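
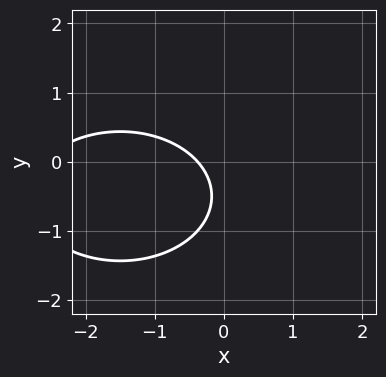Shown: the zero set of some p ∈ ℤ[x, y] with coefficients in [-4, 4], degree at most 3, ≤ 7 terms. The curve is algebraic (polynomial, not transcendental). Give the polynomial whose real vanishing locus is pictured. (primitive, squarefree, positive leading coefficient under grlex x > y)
x^2 + 2*y^2 + 3*x + 2*y + 1

First, the degree is 2 — no degree-1 curve has this shape.
Next, from the axis intercepts and sections: no y-intercept at any integer in the box.
Finally, these observations pin down the coefficients.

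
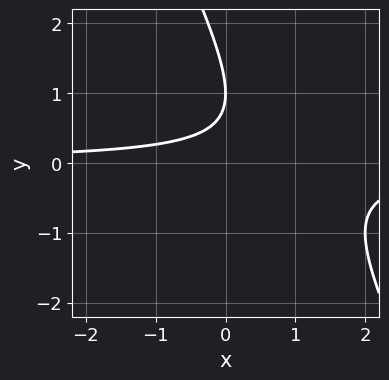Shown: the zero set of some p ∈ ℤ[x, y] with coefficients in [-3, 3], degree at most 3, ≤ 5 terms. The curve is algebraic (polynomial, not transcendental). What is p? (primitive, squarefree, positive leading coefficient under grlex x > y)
2*x*y + y^2 - 2*y + 1

The degree is 2 — no degree-1 curve has this shape.
Against the integer gridlines: it misses every integer gridline on the x-axis; one y-axis crossing is at y = 1.
Assembling these constraints gives the stated polynomial.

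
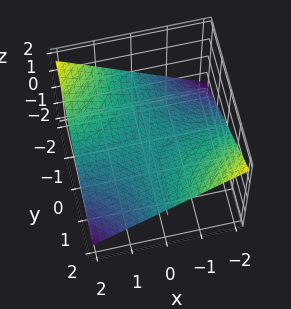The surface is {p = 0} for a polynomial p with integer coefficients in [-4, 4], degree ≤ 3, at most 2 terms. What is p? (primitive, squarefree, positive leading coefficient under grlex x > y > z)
Degree: a hyperbolic paraboloid; a quadric, so deg p = 2.
From the visible intercepts: the visible y-axis segment lies entirely on the surface; every point of the x-axis in the box is on the surface; it meets the z-axis at z = 0 (among the integer gridlines).
Fitting integer coefficients to these (and the overall shape) gives p.

x*y + 3*z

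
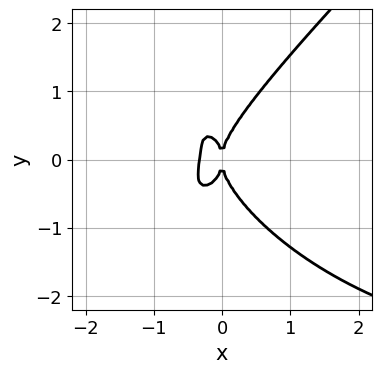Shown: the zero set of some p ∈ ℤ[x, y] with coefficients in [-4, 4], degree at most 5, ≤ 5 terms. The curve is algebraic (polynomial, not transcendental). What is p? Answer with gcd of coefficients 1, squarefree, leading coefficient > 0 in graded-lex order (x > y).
First, the degree is 4 — the shape is more complex than any degree-3 curve.
Then, against the integer gridlines: one x-axis crossing is at x = 0; it meets the y-axis at y = 0 (among the integer gridlines).
Finally, assembling these constraints gives the stated polynomial.

x^3*y - y^4 + 3*x^3 + x^2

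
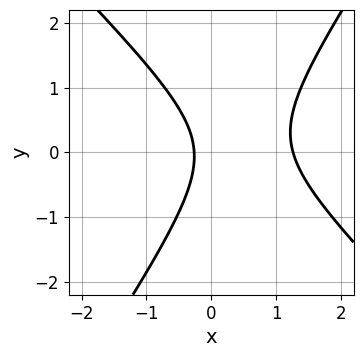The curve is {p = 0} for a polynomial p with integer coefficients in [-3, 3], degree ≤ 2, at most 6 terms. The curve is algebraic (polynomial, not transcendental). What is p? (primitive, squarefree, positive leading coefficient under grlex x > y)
3*x^2 + x*y - 2*y^2 - 3*x - 1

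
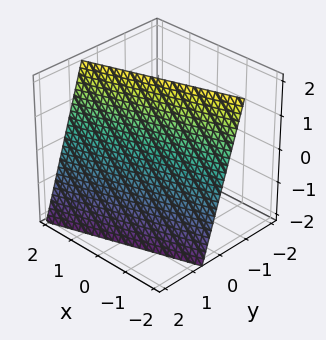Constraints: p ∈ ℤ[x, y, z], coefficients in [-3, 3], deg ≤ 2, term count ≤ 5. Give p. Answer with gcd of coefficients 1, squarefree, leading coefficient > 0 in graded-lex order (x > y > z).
First, the degree is 1 — the surface is flat (a plane).
Then, from the axis intercepts and sections: it crosses the x-axis at the gridline x = -2; one z-axis crossing is at z = 2.
Finally, fitting integer coefficients to these (and the overall shape) gives p.

x - 3*y - z + 2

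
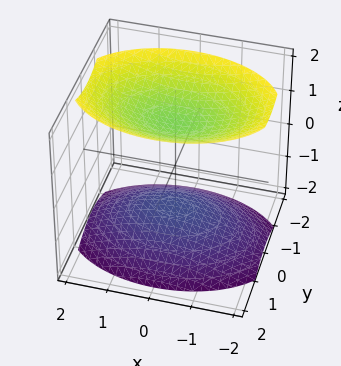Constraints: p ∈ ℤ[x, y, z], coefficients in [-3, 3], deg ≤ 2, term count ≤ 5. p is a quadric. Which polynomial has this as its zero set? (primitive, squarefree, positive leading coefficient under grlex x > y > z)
First, I count 2 distinct pieces. Treating them together as one polynomial.
Next, the degree is 2 — two sheets facing apart; a quadric.
Next, symmetries: it's symmetric under x → −x, forcing even powers of x; it's symmetric under y → −y, forcing even powers of y; mirror symmetry z ↦ −z ⇒ only even powers of z.
Next, reading off the gridlines: it misses every integer gridline on the y-axis; it misses every integer gridline on the x-axis.
Finally, the integer polynomial consistent with all of this is the stated p.

x^2 + 2*y^2 - 2*z^2 + 3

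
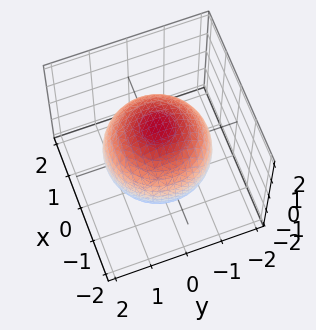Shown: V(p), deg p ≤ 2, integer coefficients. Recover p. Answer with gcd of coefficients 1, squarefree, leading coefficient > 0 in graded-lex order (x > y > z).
x^2 + y^2 + z^2 - 2

1. deg p = 2. Bounded and convex; a quadric.
2. By symmetry, the z-axis is an axis of rotation, so x and y enter only as x² + y²; mirror symmetry z ↦ −z ⇒ only even powers of z.
3. Checking where it meets the axes: a circular section at z = 1 has radius exactly 1.
4. The integer polynomial consistent with all of this is the stated p.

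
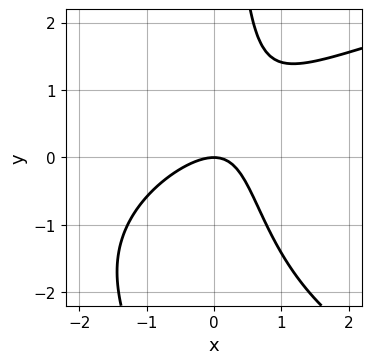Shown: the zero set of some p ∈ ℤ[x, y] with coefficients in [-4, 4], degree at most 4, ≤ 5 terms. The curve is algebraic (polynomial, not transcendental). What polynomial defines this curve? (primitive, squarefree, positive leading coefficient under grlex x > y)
x*y^2 - 2*x^2 + 2*x*y - 2*y

1. Degree: no degree-2 curve has this shape, so deg p = 3.
2. Observable constraints: it crosses the y-axis at the gridline y = 0; one x-axis crossing is at x = 0.
3. The integer polynomial consistent with all of this is the stated p.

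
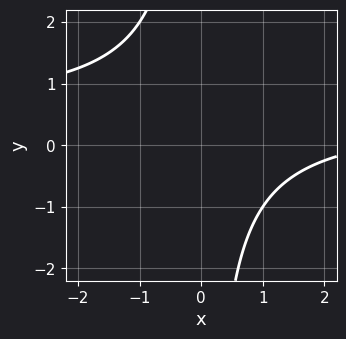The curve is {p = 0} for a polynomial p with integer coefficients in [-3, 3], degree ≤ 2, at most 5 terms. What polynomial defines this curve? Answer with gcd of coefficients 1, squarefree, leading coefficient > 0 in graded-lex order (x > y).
1. The degree is 2 — the shape is more complex than any degree-1 curve.
2. Observable constraints: no y-intercept at any integer in the box; no x-intercept at any integer in the box.
3. Putting this together gives p.

2*x*y - x + 3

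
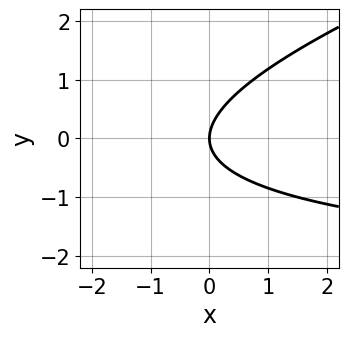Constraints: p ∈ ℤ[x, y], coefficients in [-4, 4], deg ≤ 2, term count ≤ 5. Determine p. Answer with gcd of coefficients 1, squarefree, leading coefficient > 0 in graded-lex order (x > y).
x*y - 3*y^2 + 3*x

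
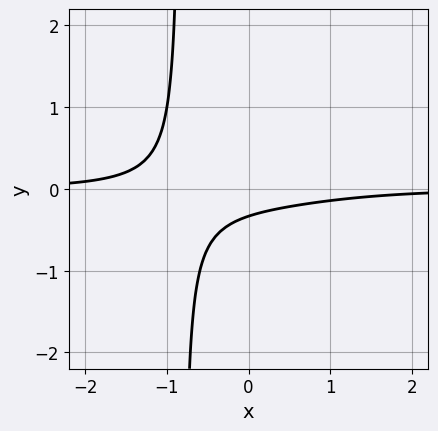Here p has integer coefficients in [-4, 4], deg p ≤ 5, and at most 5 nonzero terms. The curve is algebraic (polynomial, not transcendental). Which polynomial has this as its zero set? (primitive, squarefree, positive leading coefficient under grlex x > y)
(a) deg p = 4. No degree-3 curve has this shape.
(b) Checking where it meets the axes: it misses every integer gridline on the x-axis.
(c) Assembling these constraints gives the stated polynomial.

x^3*y + 3*x*y + 3*y + 1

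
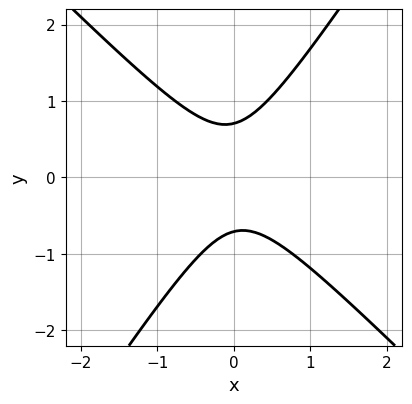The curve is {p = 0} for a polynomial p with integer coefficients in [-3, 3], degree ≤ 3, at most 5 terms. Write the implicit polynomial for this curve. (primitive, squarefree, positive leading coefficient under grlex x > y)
3*x^2 + x*y - 2*y^2 + 1

First, degree: the shape is more complex than any degree-1 curve, so deg p = 2.
Next, from the axis intercepts and sections: the curve avoids every integer x-axis point in the box.
Finally, assembling these constraints gives the stated polynomial.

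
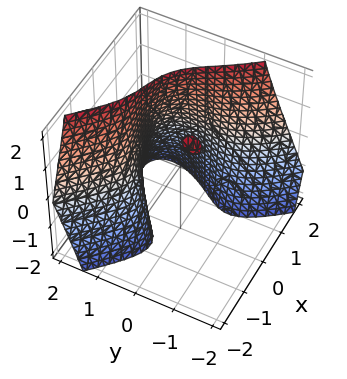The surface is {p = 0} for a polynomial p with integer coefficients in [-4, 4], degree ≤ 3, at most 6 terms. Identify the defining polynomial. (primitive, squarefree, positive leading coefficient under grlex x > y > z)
1. The picture has 2 separate pieces.
2. deg p = 3.
3. Checking where it meets the axes: it crosses the y-axis at the gridline y = 1; it misses every integer gridline on the z-axis.
4. Together with the visible shape, these determine p as stated.

x^3 + x*y*z + y^3 - x - 1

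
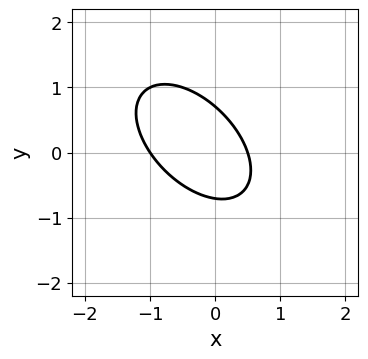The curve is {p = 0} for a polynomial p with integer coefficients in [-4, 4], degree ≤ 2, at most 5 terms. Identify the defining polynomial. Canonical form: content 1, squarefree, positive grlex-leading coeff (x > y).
2*x^2 + 2*x*y + 2*y^2 + x - 1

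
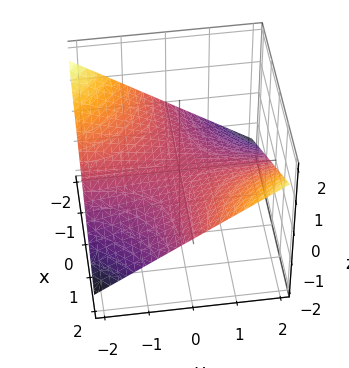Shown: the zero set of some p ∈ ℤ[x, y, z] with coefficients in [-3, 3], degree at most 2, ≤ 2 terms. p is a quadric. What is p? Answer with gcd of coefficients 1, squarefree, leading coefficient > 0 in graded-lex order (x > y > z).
x*y - 3*z

Degree: a hyperbolic paraboloid; a quadric, so deg p = 2.
Checking where it meets the axes: the visible y-axis segment lies entirely on the surface; every point of the x-axis in the box is on the surface; it meets the z-axis at z = 0 (among the integer gridlines).
Together with the visible shape, these determine p as stated.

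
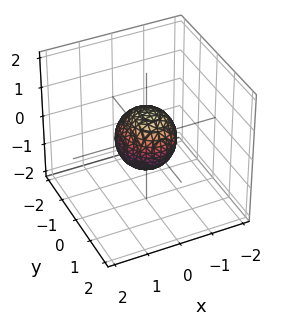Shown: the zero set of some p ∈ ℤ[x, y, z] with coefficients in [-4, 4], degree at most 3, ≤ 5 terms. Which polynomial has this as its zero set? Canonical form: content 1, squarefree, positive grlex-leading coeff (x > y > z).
3*x^2 + 2*y^2 - y*z + 2*z^2 - 2

(a) The degree is 2 — the shape is more complex than any degree-1 surface.
(b) Observable constraints: the y-axis gridline crossings are at y ∈ {-1, 1}; the z-axis gridline crossings are at z ∈ {-1, 1}.
(c) The integer polynomial consistent with all of this is the stated p.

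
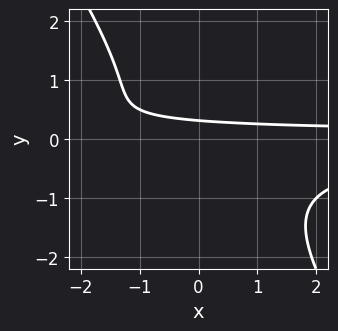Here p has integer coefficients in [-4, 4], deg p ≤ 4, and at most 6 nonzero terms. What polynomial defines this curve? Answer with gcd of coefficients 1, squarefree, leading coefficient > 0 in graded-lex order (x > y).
First, degree: no degree-2 curve has this shape, so deg p = 3.
Next, checking where it meets the axes: no x-intercept at any integer in the box.
Finally, the integer polynomial consistent with all of this is the stated p.

3*x*y^2 + 2*y^3 + 3*y - 1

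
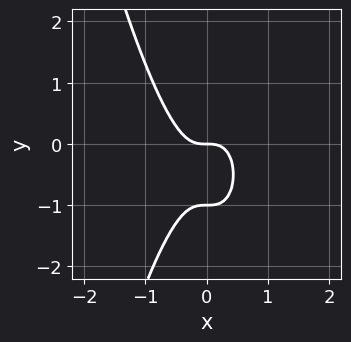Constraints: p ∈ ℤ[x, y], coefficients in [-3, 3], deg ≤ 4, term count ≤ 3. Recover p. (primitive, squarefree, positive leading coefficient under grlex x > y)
3*x^3 + y^2 + y

(a) deg p = 3. No degree-2 curve has this shape.
(b) Against the integer gridlines: the y-axis gridline crossings are at y ∈ {-1, 0}; it crosses the x-axis at the gridline x = 0.
(c) Solving for integer coefficients yields p as stated.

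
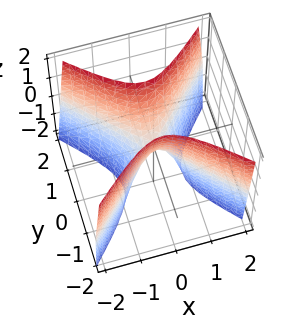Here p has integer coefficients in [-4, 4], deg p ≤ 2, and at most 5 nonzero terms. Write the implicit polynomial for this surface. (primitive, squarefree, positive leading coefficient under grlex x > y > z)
3*x^2 - 3*y^2 + z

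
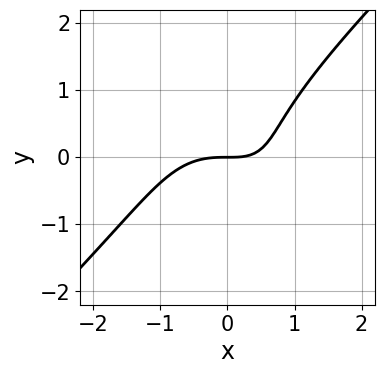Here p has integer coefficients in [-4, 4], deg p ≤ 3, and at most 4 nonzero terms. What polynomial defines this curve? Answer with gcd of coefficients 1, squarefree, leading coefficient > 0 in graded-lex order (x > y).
2*x^3 - 2*y^3 + 2*x*y - 3*y

(a) deg p = 3. A generic line meets the curve in up to 3 points.
(b) Against the integer gridlines: it crosses the x-axis at the gridline x = 0; it crosses the y-axis at the gridline y = 0.
(c) Matching integer coefficients to the picture gives p.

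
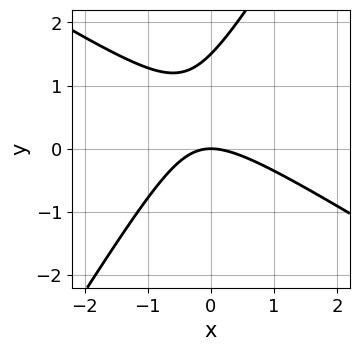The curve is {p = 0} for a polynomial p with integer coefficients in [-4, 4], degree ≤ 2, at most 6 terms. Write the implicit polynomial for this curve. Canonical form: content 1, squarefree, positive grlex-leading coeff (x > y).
2*x^2 + 2*x*y - 2*y^2 + 3*y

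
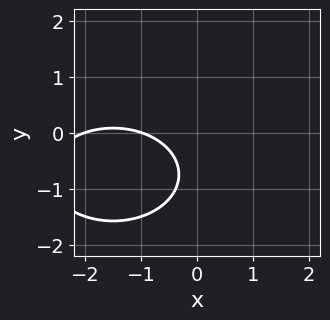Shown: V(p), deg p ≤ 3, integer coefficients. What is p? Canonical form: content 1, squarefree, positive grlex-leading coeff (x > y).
x^2 + 2*y^2 + 3*x + 3*y + 2

deg p = 2.
Against the integer gridlines: it misses every integer gridline on the y-axis; among the integer gridlines, it crosses the x-axis at x ∈ {-2, -1}.
Fitting integer coefficients to these (and the overall shape) gives p.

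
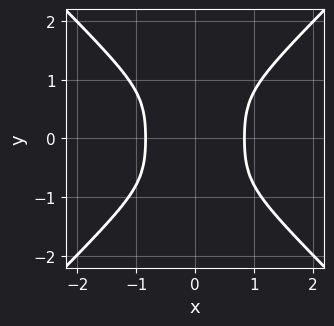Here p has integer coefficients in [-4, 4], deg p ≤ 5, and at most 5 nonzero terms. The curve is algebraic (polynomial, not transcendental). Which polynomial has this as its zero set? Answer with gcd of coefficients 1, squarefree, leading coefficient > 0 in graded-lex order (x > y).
2*x^4 - x^2*y^2 - y^4 - 1

deg p = 4. A generic line meets the curve in up to 4 points.
Symmetries: it's symmetric under y → −y, forcing even powers of y; the x ↦ −x reflection is a symmetry, so x appears only in even powers.
Reading off the gridlines: no y-intercept at any integer in the box.
Fitting integer coefficients to these (and the overall shape) gives p.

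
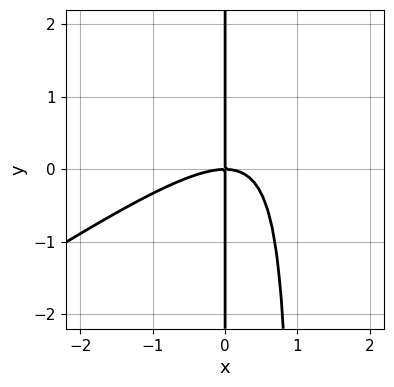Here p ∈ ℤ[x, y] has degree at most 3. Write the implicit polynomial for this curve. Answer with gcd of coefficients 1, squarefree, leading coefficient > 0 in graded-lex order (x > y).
2*x^3 - 3*x^2*y + 3*x*y

(a) The degree is 3 — no degree-2 curve has this shape.
(b) Against the integer gridlines: every point of the y-axis in the box is on the curve; it crosses the x-axis at the gridline x = 0.
(c) Fitting integer coefficients to these (and the overall shape) gives p.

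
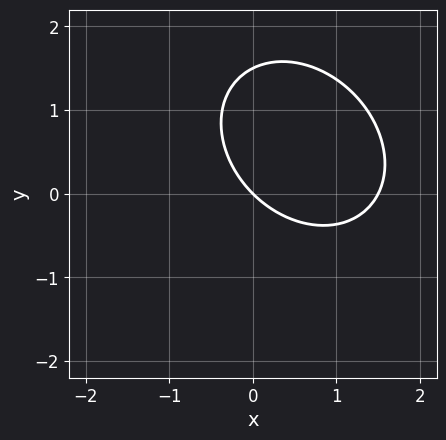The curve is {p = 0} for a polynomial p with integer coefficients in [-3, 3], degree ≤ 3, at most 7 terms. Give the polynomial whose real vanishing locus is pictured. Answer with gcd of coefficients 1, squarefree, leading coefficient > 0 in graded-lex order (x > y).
First, degree: no degree-1 curve has this shape, so deg p = 2.
Next, against the integer gridlines: one y-axis crossing is at y = 0; one x-axis crossing is at x = 0.
Finally, these observations pin down the coefficients.

2*x^2 + x*y + 2*y^2 - 3*x - 3*y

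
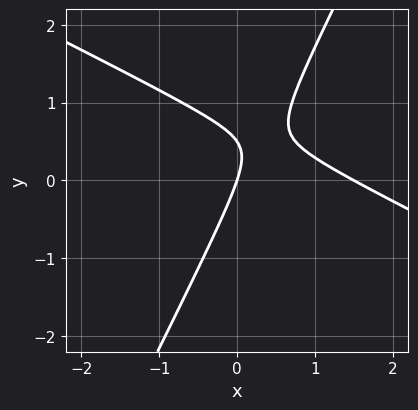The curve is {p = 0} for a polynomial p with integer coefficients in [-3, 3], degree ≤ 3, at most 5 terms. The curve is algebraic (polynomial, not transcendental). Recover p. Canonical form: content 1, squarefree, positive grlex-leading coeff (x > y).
2*x^2 + 3*x*y - 2*y^2 - 3*x + y

(a) Degree: the shape is more complex than any degree-1 curve, so deg p = 2.
(b) From the visible intercepts: one y-axis crossing is at y = 0; it crosses the x-axis at the gridline x = 0.
(c) Together with the visible shape, these determine p as stated.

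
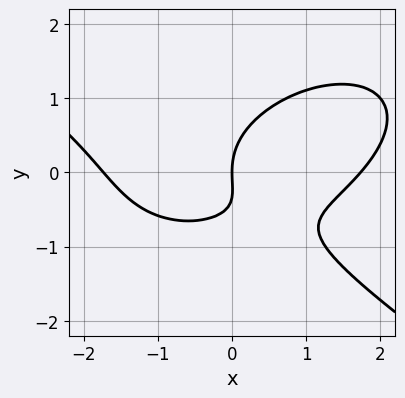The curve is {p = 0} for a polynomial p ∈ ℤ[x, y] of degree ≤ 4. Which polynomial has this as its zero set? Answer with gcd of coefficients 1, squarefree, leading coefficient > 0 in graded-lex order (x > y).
x^3 + 3*y^3 - 3*x*y + y^2 - 3*x

(a) deg p = 3.
(b) Against the integer gridlines: one y-axis crossing is at y = 0; one x-axis crossing is at x = 0.
(c) The integer polynomial consistent with all of this is the stated p.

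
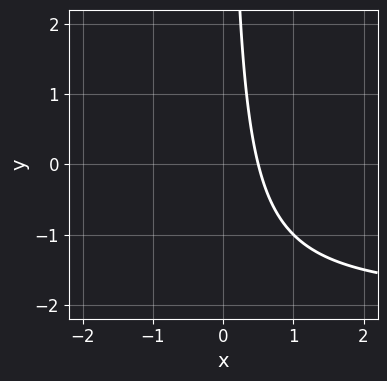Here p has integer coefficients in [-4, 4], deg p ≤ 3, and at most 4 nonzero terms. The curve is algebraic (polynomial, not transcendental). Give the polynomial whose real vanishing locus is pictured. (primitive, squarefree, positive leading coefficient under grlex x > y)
x*y + 2*x - 1

(a) deg p = 2. No degree-1 curve has this shape.
(b) Against the integer gridlines: the curve avoids every integer y-axis point in the box.
(c) Putting this together gives p.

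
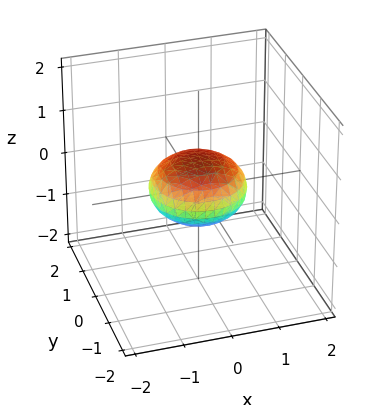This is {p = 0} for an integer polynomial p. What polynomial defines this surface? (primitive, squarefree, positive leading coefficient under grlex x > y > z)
x^2 + y^2 + 2*z^2 - 1

Degree: a generic line meets the surface in up to 2 points, so deg p = 2.
Symmetries: every cross-section ⟂ z is a circle, so x, y appear only via x² + y².
Observable constraints: among the integer gridlines, it crosses the x-axis at x ∈ {-1, 1}; among the integer gridlines, it crosses the y-axis at y ∈ {-1, 1}; a circular section at z = 0 has radius exactly 1.
Assembling these constraints gives the stated polynomial.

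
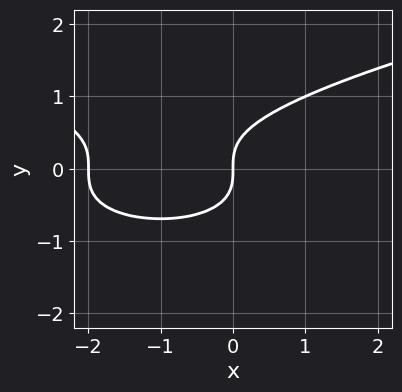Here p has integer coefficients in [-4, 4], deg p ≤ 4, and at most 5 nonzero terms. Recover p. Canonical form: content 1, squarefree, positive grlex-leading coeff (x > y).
3*y^3 - x^2 - 2*x

(a) The degree is 3 — the shape is more complex than any degree-2 curve.
(b) Checking where it meets the axes: among the integer gridlines, it crosses the x-axis at x ∈ {-2, 0}; it crosses the y-axis at the gridline y = 0.
(c) Putting this together gives p.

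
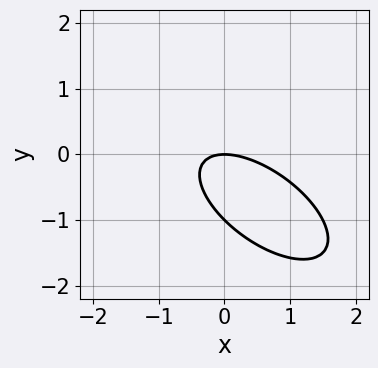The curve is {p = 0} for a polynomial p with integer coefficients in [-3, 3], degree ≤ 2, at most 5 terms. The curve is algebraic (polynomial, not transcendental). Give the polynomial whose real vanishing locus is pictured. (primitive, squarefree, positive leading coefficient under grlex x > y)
2*x^2 + 3*x*y + 3*y^2 + 3*y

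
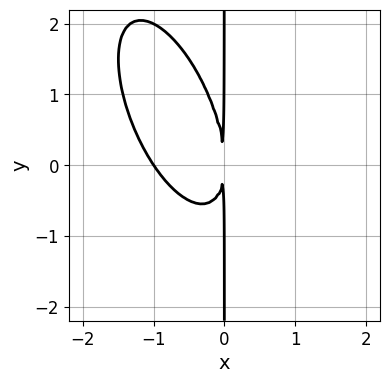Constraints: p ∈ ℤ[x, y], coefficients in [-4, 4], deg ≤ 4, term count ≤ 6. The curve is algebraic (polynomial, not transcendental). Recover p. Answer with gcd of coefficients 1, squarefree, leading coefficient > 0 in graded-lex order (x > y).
First, degree: a generic line meets the curve in up to 3 points, so deg p = 3.
Then, observable constraints: every point of the y-axis in the box is on the curve; one x-axis crossing is at x = -1.
Finally, solving for integer coefficients yields p as stated.

3*x^3 + 2*x^2*y + x*y^2 + 3*x^2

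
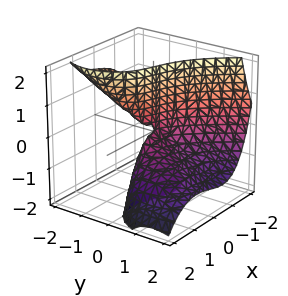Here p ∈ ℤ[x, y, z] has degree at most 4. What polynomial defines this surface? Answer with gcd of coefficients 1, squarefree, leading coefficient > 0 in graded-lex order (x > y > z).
x^3 + x*z + 2*y^2 + 3*y*z

1. deg p = 3. The shape is more complex than any degree-2 surface.
2. Against the integer gridlines: every point of the z-axis in the box is on the surface; it meets the x-axis at x = 0 (among the integer gridlines).
3. The integer polynomial consistent with all of this is the stated p.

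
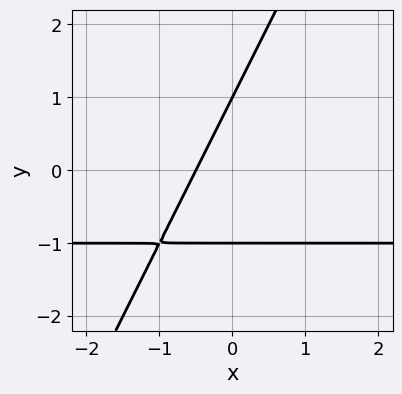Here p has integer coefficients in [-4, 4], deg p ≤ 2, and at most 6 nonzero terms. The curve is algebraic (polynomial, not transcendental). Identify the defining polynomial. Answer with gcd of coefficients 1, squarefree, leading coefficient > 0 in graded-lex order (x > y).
2*x*y - y^2 + 2*x + 1

1. The degree is 2 — a generic line meets the curve in up to 2 points.
2. Reading off the gridlines: among the integer gridlines, it crosses the y-axis at y ∈ {-1, 1}.
3. Matching integer coefficients to the picture gives p.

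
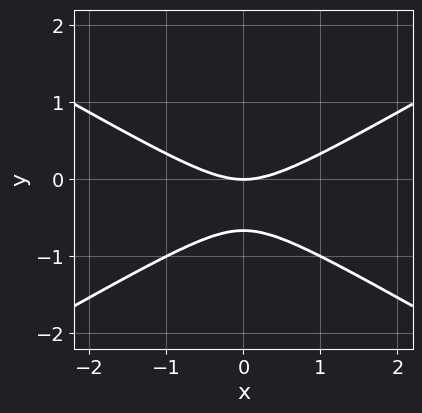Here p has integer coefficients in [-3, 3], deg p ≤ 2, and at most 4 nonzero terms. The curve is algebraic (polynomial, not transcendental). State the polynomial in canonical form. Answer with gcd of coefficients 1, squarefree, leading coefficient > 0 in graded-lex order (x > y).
x^2 - 3*y^2 - 2*y

The degree is 2 — the shape is more complex than any degree-1 curve.
Symmetries: the x ↦ −x reflection is a symmetry, so x appears only in even powers.
Checking where it meets the axes: one x-axis crossing is at x = 0; it meets the y-axis at y = 0 (among the integer gridlines).
Putting this together gives p.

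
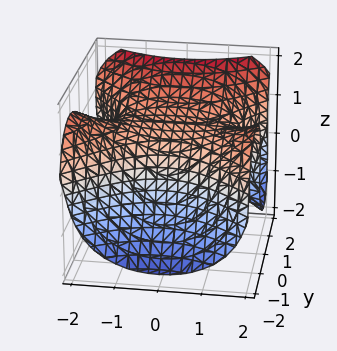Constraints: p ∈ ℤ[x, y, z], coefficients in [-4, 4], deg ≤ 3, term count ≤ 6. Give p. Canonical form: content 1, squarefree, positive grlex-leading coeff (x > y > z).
x^2*y - y^3 + z^3 - y*z - 1

First, degree: a generic line meets the surface in up to 3 points, so deg p = 3.
Next, observable constraints: it meets the z-axis at z = 1 (among the integer gridlines); it meets the y-axis at y = -1 (among the integer gridlines); the surface avoids every integer x-axis point in the box.
Finally, together with the visible shape, these determine p as stated.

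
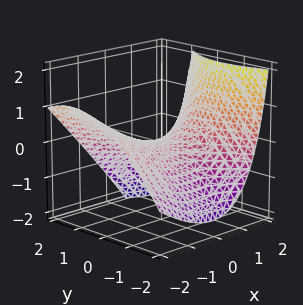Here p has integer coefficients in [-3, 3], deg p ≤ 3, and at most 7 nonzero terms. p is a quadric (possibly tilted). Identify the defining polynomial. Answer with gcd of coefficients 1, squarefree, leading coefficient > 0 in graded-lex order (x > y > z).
x^2 - x*y + x*z - y^2 - 3*z

1. deg p = 2. The shape is more complex than any degree-1 surface.
2. Observable constraints: one x-axis crossing is at x = 0; it crosses the y-axis at the gridline y = 0.
3. Solving for integer coefficients yields p as stated.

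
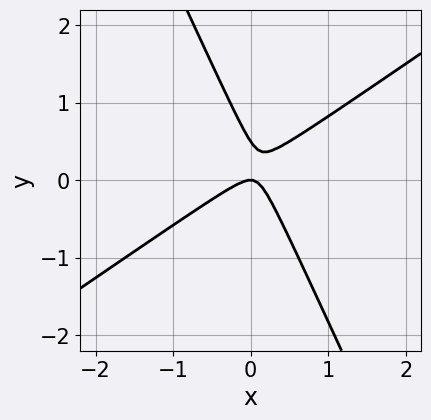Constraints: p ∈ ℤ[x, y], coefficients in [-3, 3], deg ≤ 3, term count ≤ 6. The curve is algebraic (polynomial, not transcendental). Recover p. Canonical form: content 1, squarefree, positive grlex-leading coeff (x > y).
First, deg p = 2.
Next, checking where it meets the axes: one x-axis crossing is at x = 0; it meets the y-axis at y = 0 (among the integer gridlines).
Finally, these observations pin down the coefficients.

3*x^2 - 3*x*y - 2*y^2 + y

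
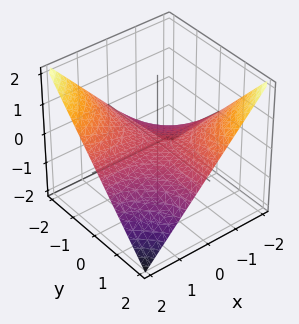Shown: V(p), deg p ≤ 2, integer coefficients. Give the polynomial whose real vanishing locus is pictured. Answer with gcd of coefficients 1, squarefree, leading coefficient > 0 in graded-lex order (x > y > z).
(a) The degree is 2 — a saddle surface; a quadric.
(b) From the axis intercepts and sections: every point of the x-axis in the box is on the surface; it crosses the z-axis at the gridline z = 0.
(c) Solving for integer coefficients yields p as stated. Check: (0, 2, 0) on the y-axis lies on the surface, and p(0, 2, 0) = 0. ✓

x*y + 2*z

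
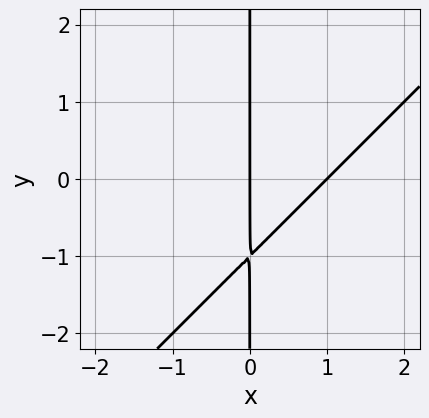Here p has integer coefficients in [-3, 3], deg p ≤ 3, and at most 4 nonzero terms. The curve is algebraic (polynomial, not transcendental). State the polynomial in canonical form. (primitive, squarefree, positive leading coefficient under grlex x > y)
First, the degree is 2 — no degree-1 curve has this shape.
Then, observable constraints: the x-axis gridline crossings are at x ∈ {0, 1}; the visible y-axis segment lies entirely on the curve.
Finally, these observations pin down the coefficients.

x^2 - x*y - x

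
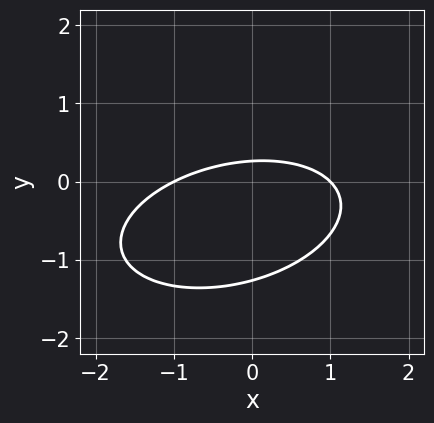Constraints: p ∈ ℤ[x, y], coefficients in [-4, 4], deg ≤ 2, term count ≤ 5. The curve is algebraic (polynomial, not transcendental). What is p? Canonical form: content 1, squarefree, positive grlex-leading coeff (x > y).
x^2 - x*y + 3*y^2 + 3*y - 1

The degree is 2 — the shape is more complex than any degree-1 curve.
Checking where it meets the axes: the x-axis gridline crossings are at x ∈ {-1, 1}.
Assembling these constraints gives the stated polynomial.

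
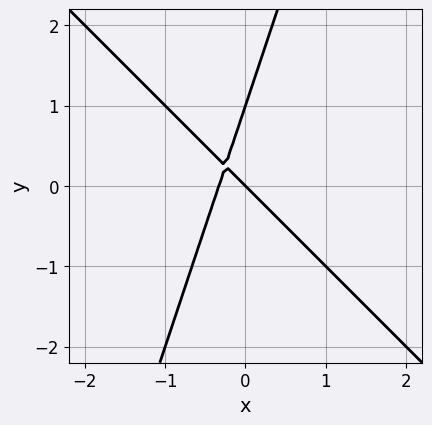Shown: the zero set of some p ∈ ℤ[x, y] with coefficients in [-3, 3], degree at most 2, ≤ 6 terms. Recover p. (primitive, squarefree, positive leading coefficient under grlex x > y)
deg p = 2. A generic line meets the curve in up to 2 points.
Reading off the gridlines: it meets the x-axis at x = 0 (among the integer gridlines); among the integer gridlines, it crosses the y-axis at y ∈ {0, 1}.
Solving for integer coefficients yields p as stated.

3*x^2 + 2*x*y - y^2 + x + y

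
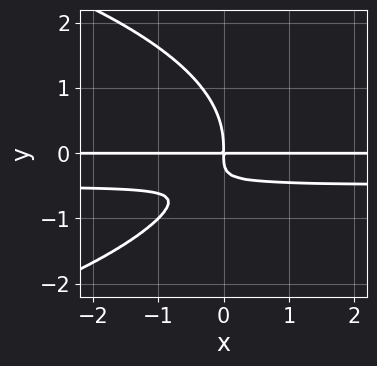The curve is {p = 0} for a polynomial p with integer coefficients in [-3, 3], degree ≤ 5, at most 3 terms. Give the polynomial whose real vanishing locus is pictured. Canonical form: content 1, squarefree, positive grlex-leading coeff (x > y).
y^4 + 2*x*y^2 + x*y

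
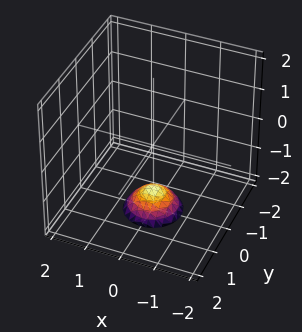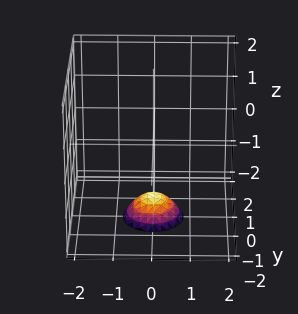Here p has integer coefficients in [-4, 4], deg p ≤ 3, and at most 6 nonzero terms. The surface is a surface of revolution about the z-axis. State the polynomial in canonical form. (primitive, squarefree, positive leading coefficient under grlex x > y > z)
(a) deg p = 2. A generic line meets the surface in up to 2 points.
(b) Symmetries: rotational symmetry about the z-axis ⇒ p depends on x, y only through x² + y².
(c) Observable constraints: the surface avoids every integer x-axis point in the box; no y-intercept at any integer in the box.
(d) The integer polynomial consistent with all of this is the stated p.

2*x^2 + 2*y^2 + 2*z + 3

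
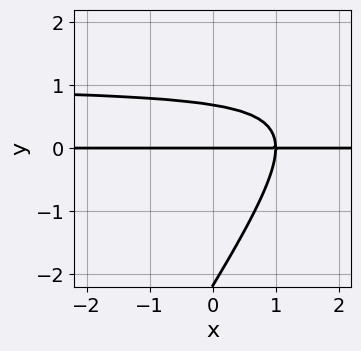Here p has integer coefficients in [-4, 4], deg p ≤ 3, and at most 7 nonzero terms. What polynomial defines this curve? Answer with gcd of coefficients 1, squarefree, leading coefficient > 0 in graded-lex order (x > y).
3*x*y^2 - 2*y^3 - 3*x*y - 3*y^2 + 3*y

First, degree: the shape is more complex than any degree-2 curve, so deg p = 3.
Then, observable constraints: the visible x-axis segment lies entirely on the curve; one y-axis crossing is at y = 0.
Finally, putting this together gives p.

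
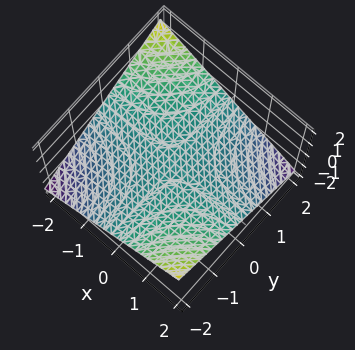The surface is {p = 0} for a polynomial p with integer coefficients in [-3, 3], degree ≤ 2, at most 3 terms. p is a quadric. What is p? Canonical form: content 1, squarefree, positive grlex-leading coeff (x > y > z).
x*y + 3*z

1. The degree is 2 — a hyperbolic paraboloid; a quadric.
2. Reading off the gridlines: it meets the z-axis at z = 0 (among the integer gridlines); every point of the y-axis in the box is on the surface.
3. Together with the visible shape, these determine p as stated.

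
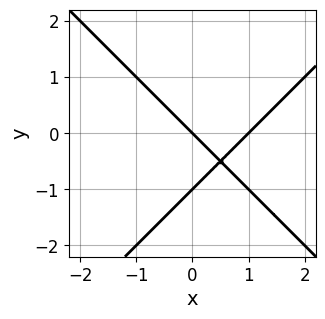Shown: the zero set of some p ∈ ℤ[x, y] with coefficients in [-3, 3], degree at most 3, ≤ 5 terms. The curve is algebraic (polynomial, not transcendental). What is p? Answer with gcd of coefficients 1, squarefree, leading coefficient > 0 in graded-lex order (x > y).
(a) The degree is 2 — the shape is more complex than any degree-1 curve.
(b) Checking where it meets the axes: among the integer gridlines, it crosses the y-axis at y ∈ {-1, 0}; among the integer gridlines, it crosses the x-axis at x ∈ {0, 1}.
(c) Putting this together gives p.

x^2 - y^2 - x - y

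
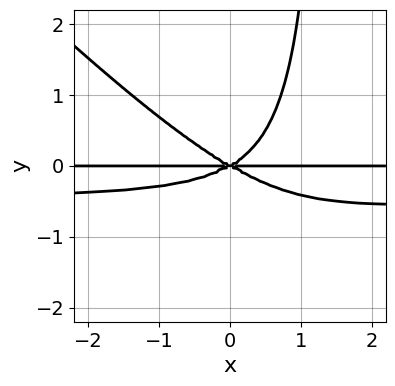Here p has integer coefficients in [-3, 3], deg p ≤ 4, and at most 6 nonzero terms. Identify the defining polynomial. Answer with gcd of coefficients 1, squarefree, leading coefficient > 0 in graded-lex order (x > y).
(a) The degree is 4 — a generic line meets the curve in up to 4 points.
(b) Against the integer gridlines: it crosses the y-axis at the gridline y = 0; every point of the x-axis in the box is on the curve.
(c) Assembling these constraints gives the stated polynomial.

2*x^2*y^2 + 2*x*y^3 + x^2*y - 3*y^3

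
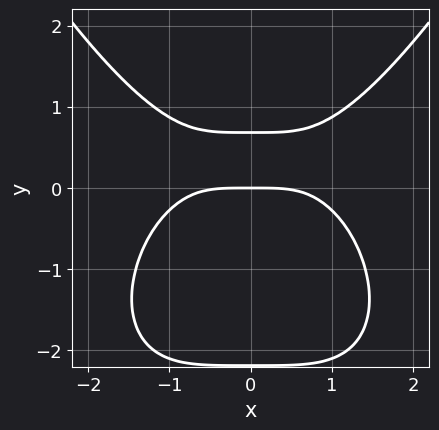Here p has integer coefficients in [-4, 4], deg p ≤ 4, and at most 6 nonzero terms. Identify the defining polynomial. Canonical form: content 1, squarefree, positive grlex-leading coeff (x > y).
Degree: the shape is more complex than any degree-3 curve, so deg p = 4.
Symmetries: the x ↦ −x reflection is a symmetry, so x appears only in even powers.
Against the integer gridlines: it meets the x-axis at x = 0 (among the integer gridlines); it meets the y-axis at y = 0 (among the integer gridlines).
Solving for integer coefficients yields p as stated.

x^4 - 2*y^3 - 3*y^2 + 3*y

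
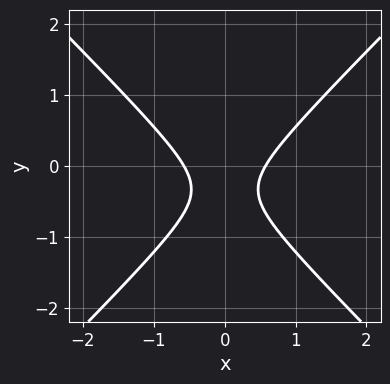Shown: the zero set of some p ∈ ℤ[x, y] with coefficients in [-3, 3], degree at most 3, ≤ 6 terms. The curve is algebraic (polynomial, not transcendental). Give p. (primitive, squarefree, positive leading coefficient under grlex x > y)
3*x^2 - 3*y^2 - 2*y - 1

deg p = 2. No degree-1 curve has this shape.
Symmetries: the x ↦ −x reflection is a symmetry, so x appears only in even powers.
From the axis intercepts and sections: it misses every integer gridline on the y-axis.
Together with the visible shape, these determine p as stated.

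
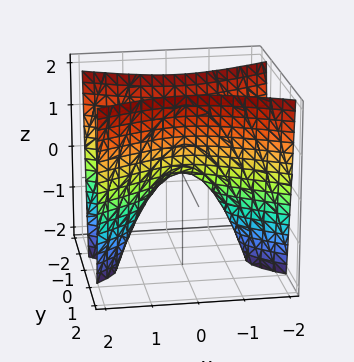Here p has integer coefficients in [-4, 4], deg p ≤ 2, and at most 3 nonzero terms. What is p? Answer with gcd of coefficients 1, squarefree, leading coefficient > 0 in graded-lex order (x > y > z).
First, the degree is 2 — a hyperbolic paraboloid; a quadric.
Then, symmetries: mirror symmetry x ↦ −x ⇒ only even powers of x; the y ↦ −y reflection is a symmetry, so y appears only in even powers.
Next, from the axis intercepts and sections: it crosses the x-axis at the gridline x = 0; it crosses the z-axis at the gridline z = 0; one y-axis crossing is at y = 0.
Finally, together with the visible shape, these determine p as stated.

x^2 - 3*y^2 + z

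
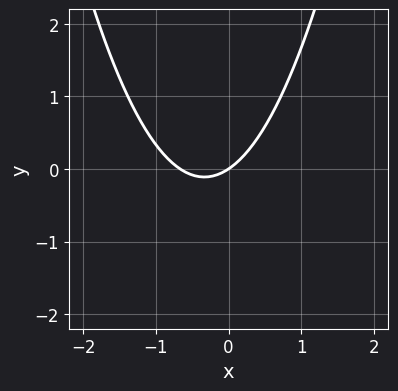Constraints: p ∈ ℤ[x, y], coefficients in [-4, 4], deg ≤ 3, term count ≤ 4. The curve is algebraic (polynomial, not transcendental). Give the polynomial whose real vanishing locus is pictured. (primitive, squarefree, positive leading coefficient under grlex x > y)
3*x^2 + 2*x - 3*y

1. deg p = 2. The shape is more complex than any degree-1 curve.
2. Checking where it meets the axes: it crosses the y-axis at the gridline y = 0; it crosses the x-axis at the gridline x = 0.
3. Together with the visible shape, these determine p as stated.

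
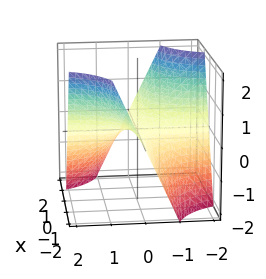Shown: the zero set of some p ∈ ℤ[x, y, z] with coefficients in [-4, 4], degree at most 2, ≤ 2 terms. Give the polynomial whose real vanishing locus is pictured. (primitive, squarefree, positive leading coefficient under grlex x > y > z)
x*y + z

(a) Degree: a saddle surface; a quadric, so deg p = 2.
(b) Observable constraints: every point of the y-axis in the box is on the surface; one z-axis crossing is at z = 0; every point of the x-axis in the box is on the surface.
(c) Putting this together gives p.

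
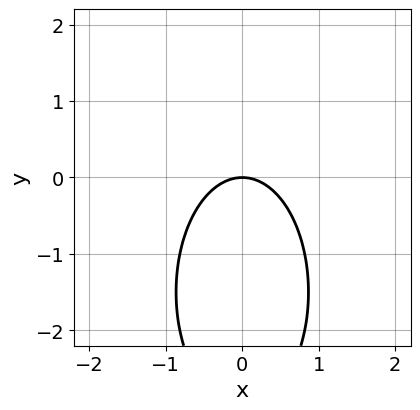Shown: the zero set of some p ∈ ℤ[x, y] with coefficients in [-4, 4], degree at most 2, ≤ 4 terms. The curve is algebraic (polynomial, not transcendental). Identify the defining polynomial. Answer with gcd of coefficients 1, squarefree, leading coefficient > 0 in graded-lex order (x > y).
3*x^2 + y^2 + 3*y

First, deg p = 2. A generic line meets the curve in up to 2 points.
Next, symmetries: it's symmetric under x → −x, forcing even powers of x.
Next, reading off the gridlines: it crosses the x-axis at the gridline x = 0; it meets the y-axis at y = 0 (among the integer gridlines).
Finally, solving for integer coefficients yields p as stated.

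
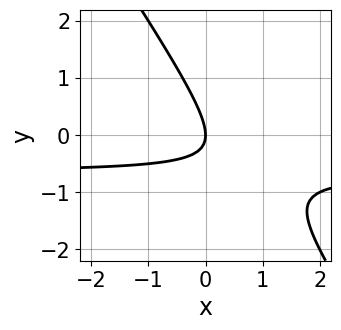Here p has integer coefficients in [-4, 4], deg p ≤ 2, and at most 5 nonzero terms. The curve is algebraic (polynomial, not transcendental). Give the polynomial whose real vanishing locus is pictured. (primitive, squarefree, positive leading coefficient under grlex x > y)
(a) Degree: the shape is more complex than any degree-1 curve, so deg p = 2.
(b) Observable constraints: it meets the y-axis at y = 0 (among the integer gridlines); it crosses the x-axis at the gridline x = 0.
(c) Assembling these constraints gives the stated polynomial.

3*x*y + 2*y^2 + 2*x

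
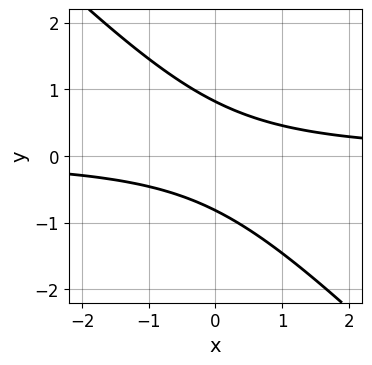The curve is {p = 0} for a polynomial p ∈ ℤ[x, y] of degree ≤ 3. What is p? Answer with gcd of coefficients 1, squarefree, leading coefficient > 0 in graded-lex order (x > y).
deg p = 2. No degree-1 curve has this shape.
Against the integer gridlines: the curve avoids every integer x-axis point in the box.
Putting this together gives p.

3*x*y + 3*y^2 - 2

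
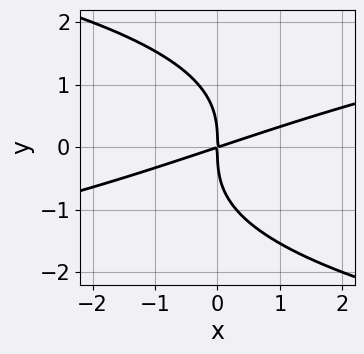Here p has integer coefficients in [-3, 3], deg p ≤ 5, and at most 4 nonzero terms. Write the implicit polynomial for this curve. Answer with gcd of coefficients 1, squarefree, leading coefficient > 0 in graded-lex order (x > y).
First, degree: the shape is more complex than any degree-3 curve, so deg p = 4.
Then, observable constraints: one x-axis crossing is at x = 0; it meets the y-axis at y = 0 (among the integer gridlines).
Finally, these observations pin down the coefficients.

y^4 - x^2 + 3*x*y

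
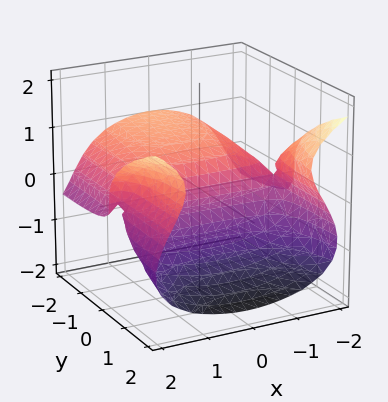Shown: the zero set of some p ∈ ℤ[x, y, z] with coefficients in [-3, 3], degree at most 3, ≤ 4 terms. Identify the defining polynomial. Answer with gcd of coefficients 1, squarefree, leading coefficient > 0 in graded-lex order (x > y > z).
1. deg p = 3. No degree-2 surface has this shape.
2. Reading off the gridlines: the visible x-axis segment lies entirely on the surface; it meets the y-axis at y = 0 (among the integer gridlines); one z-axis crossing is at z = 0.
3. Solving for integer coefficients yields p as stated.

x^2*y - 2*z^3 + 2*y*z - 3*y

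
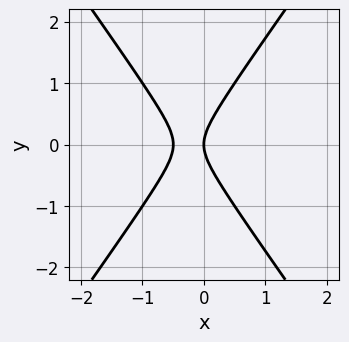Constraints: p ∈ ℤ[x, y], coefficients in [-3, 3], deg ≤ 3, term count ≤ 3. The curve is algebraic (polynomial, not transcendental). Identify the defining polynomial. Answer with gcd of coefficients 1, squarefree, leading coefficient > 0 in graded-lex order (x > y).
deg p = 2.
Symmetries: it's symmetric under y → −y, forcing even powers of y.
Reading off the gridlines: it crosses the x-axis at the gridline x = 0; one y-axis crossing is at y = 0.
Matching integer coefficients to the picture gives p.

2*x^2 - y^2 + x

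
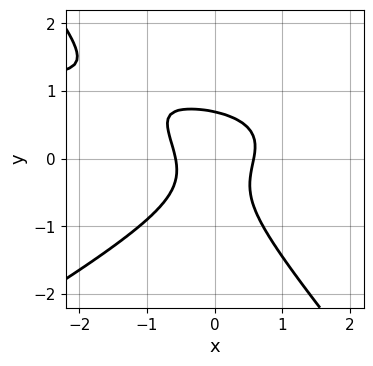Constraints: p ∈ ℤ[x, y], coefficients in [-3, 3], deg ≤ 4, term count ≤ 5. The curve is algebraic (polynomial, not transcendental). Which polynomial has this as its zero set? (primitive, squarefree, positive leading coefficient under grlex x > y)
2*x^2*y - 2*x*y^2 - 3*y^3 - 3*x^2 + 1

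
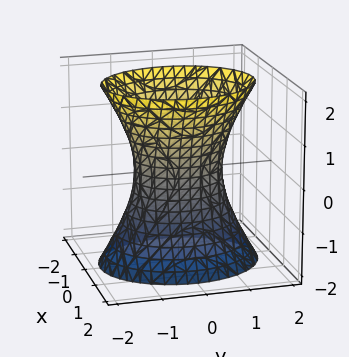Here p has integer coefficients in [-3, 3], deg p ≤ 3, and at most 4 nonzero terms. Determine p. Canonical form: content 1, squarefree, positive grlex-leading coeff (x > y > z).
3*x^2 + 2*y^2 - z^2 - 2

deg p = 2.
Symmetries: it's symmetric under y → −y, forcing even powers of y; it's symmetric under x → −x, forcing even powers of x; the z ↦ −z reflection is a symmetry, so z appears only in even powers.
From the visible intercepts: the surface avoids every integer z-axis point in the box; the y-axis gridline crossings are at y ∈ {-1, 1}.
Together with the visible shape, these determine p as stated.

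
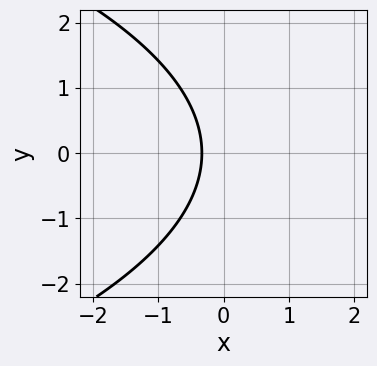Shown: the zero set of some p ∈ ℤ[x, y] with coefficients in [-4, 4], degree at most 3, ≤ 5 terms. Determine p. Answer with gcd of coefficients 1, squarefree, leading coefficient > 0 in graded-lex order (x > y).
The degree is 2 — the shape is more complex than any degree-1 curve.
Symmetries: it's symmetric under y → −y, forcing even powers of y.
Checking where it meets the axes: no y-intercept at any integer in the box.
Fitting integer coefficients to these (and the overall shape) gives p.

y^2 + 3*x + 1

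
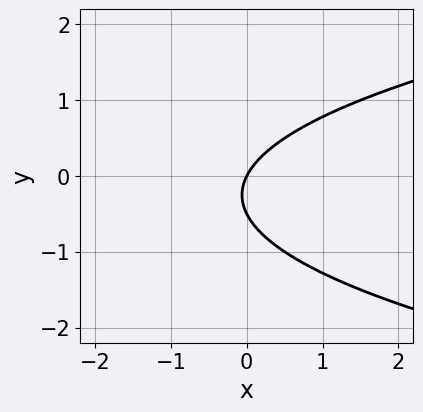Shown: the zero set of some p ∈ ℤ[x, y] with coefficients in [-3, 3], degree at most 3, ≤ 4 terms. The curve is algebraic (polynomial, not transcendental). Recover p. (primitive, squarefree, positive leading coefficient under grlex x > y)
(a) deg p = 2. A generic line meets the curve in up to 2 points.
(b) Observable constraints: it crosses the y-axis at the gridline y = 0; it crosses the x-axis at the gridline x = 0.
(c) These observations pin down the coefficients.

2*y^2 - 2*x + y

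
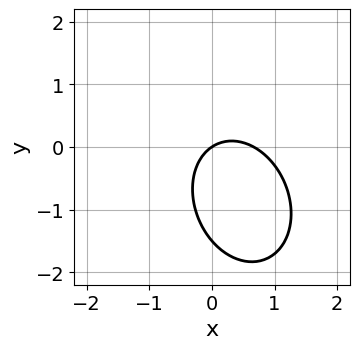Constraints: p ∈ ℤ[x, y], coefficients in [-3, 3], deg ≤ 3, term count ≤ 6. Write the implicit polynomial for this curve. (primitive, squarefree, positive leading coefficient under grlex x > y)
3*x^2 + x*y + 2*y^2 - 2*x + 3*y

1. The degree is 2 — the shape is more complex than any degree-1 curve.
2. Against the integer gridlines: it meets the y-axis at y = 0 (among the integer gridlines); it crosses the x-axis at the gridline x = 0.
3. Fitting integer coefficients to these (and the overall shape) gives p.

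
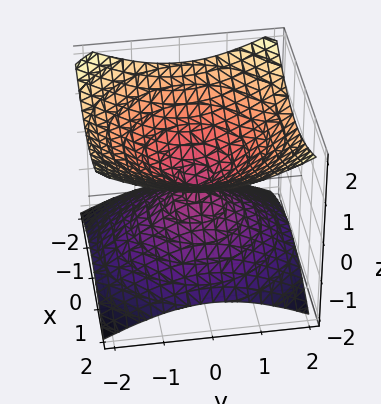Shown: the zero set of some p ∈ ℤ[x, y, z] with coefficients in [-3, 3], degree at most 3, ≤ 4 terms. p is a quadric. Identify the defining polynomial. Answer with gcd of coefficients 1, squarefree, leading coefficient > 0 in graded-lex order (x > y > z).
x^2 + y^2 - 2*z^2

First, the degree is 2 — two nappes meeting at a single point; a quadric.
Then, symmetries: rotational symmetry about the z-axis ⇒ p depends on x, y only through x² + y²; it's symmetric under z → −z, forcing even powers of z.
Next, against the integer gridlines: it meets the x-axis at x = 0 (among the integer gridlines); a circular section at z = 1 has radius between 1 and 2; one y-axis crossing is at y = 0; it meets the z-axis at z = 0 (among the integer gridlines).
Finally, together with the visible shape, these determine p as stated.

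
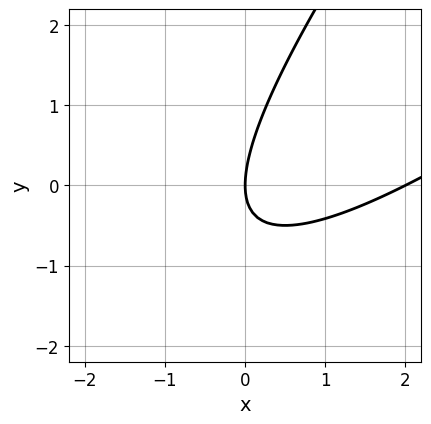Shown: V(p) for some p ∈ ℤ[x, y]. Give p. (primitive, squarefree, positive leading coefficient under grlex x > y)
First, the degree is 2 — no degree-1 curve has this shape.
Then, reading off the gridlines: one y-axis crossing is at y = 0; among the integer gridlines, it crosses the x-axis at x ∈ {0, 2}.
Finally, these observations pin down the coefficients.

x^2 - 2*x*y + y^2 - 2*x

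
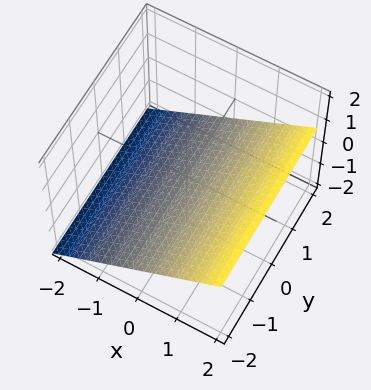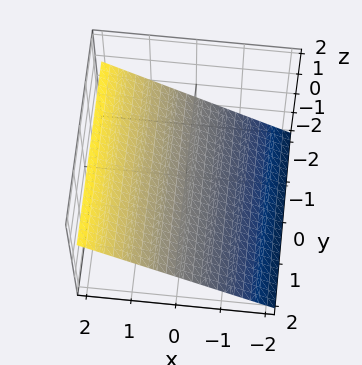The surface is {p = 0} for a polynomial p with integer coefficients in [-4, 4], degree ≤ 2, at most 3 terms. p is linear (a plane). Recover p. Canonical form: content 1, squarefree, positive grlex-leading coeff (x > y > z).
2*x - 3*z - 2

The degree is 1 — every cross-section is a straight line — this is a plane.
Observable constraints: the surface avoids every integer y-axis point in the box; it crosses the x-axis at the gridline x = 1.
Putting this together gives p.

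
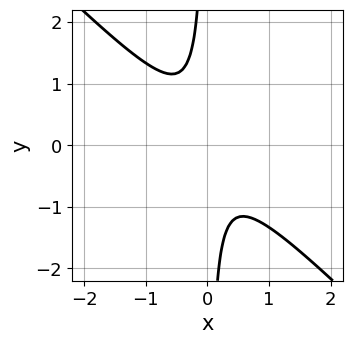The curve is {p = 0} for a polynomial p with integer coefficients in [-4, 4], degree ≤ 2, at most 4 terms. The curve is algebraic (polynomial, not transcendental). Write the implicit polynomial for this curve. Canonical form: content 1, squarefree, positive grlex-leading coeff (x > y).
First, degree: a generic line meets the curve in up to 2 points, so deg p = 2.
Next, reading off the gridlines: the curve avoids every integer y-axis point in the box; it misses every integer gridline on the x-axis.
Finally, fitting integer coefficients to these (and the overall shape) gives p.

3*x^2 + 3*x*y + 1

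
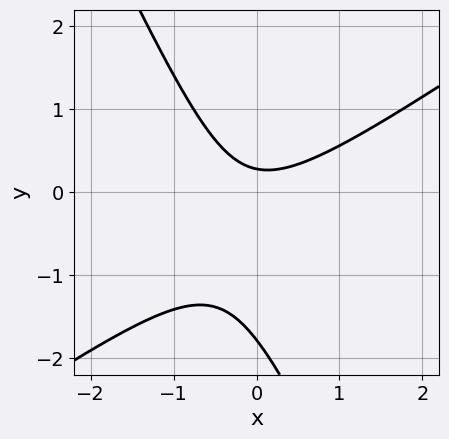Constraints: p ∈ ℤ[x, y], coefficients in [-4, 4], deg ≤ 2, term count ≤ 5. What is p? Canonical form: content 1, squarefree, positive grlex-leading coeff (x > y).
Degree: the shape is more complex than any degree-1 curve, so deg p = 2.
From the visible intercepts: the curve avoids every integer x-axis point in the box.
Fitting integer coefficients to these (and the overall shape) gives p.

3*x^2 - 3*x*y - 2*y^2 - 3*y + 1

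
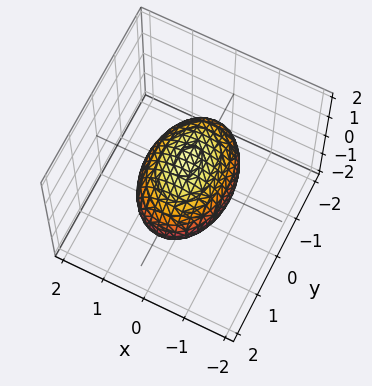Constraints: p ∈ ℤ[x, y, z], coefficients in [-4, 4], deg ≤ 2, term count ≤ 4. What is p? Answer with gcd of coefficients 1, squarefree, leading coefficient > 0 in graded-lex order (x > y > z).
2*x^2 + y^2 + 2*z^2 - 2

1. deg p = 2. A closed, bounded, convex surface; a quadric.
2. Symmetries: it's symmetric under y → −y, forcing even powers of y; mirror symmetry z ↦ −z ⇒ only even powers of z; the x ↦ −x reflection is a symmetry, so x appears only in even powers.
3. Reading off the gridlines: the z-axis gridline crossings are at z ∈ {-1, 1}; the x-axis gridline crossings are at x ∈ {-1, 1}.
4. Putting this together gives p.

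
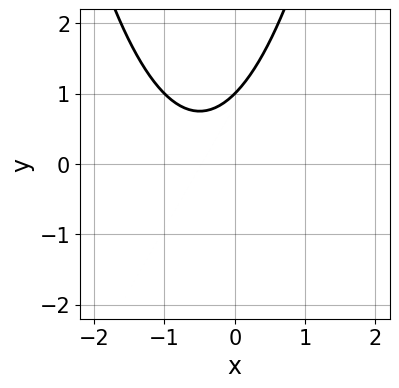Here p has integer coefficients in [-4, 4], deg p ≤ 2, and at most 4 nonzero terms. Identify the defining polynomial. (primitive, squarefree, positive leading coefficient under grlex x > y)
(a) The degree is 2 — no degree-1 curve has this shape.
(b) From the axis intercepts and sections: it crosses the y-axis at the gridline y = 1; it misses every integer gridline on the x-axis.
(c) Assembling these constraints gives the stated polynomial.

x^2 + x - y + 1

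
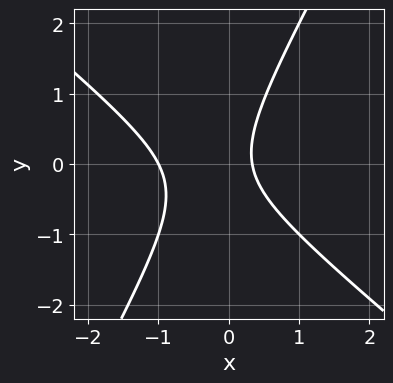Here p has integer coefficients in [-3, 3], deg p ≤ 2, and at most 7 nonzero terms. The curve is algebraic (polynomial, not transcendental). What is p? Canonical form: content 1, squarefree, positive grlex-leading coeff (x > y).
3*x^2 + 2*x*y - 2*y^2 + 2*x - 1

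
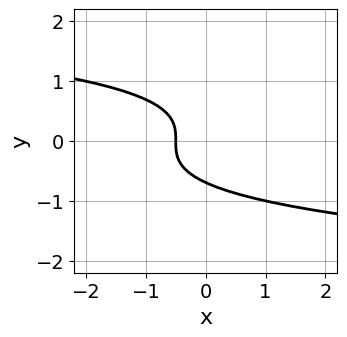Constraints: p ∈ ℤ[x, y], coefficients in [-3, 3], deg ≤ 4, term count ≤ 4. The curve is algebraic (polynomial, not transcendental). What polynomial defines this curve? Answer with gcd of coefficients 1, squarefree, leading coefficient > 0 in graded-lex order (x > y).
3*y^3 + 2*x + 1

(a) Degree: no degree-2 curve has this shape, so deg p = 3.
(b) Solving for integer coefficients yields p as stated.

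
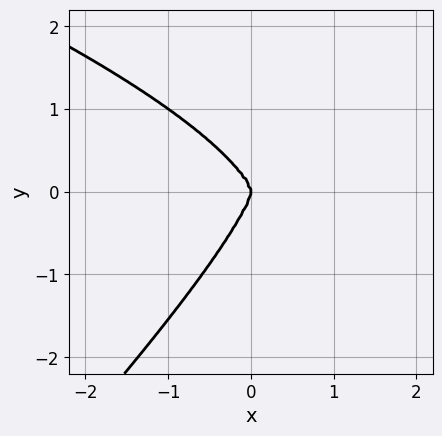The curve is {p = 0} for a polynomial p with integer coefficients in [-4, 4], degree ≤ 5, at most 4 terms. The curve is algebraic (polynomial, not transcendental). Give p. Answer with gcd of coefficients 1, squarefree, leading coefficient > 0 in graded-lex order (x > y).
x*y^3 - y^4 - 2*x^3

(a) The degree is 4 — no degree-3 curve has this shape.
(b) Reading off the gridlines: it crosses the x-axis at the gridline x = 0; it crosses the y-axis at the gridline y = 0.
(c) Solving for integer coefficients yields p as stated.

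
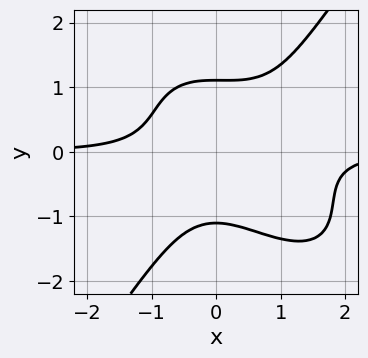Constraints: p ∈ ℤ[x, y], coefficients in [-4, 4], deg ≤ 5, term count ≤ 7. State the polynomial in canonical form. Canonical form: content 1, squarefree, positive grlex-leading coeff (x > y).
3*x^3*y + 2*x^2*y^2 - 2*y^4 - 3*x^2*y + 3

First, the degree is 4 — no degree-3 curve has this shape.
Next, from the visible intercepts: the curve avoids every integer x-axis point in the box.
Finally, solving for integer coefficients yields p as stated.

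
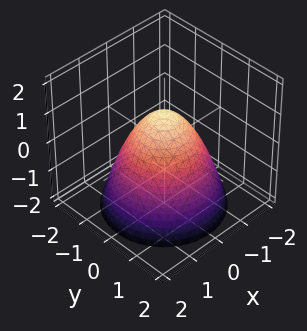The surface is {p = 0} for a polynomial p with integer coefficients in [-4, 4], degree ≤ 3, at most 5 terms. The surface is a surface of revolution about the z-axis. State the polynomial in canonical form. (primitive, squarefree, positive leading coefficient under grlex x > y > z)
First, the degree is 2 — no degree-1 surface has this shape.
Then, symmetries: rotational symmetry about the z-axis ⇒ p depends on x, y only through x² + y².
Then, from the axis intercepts and sections: the y-axis gridline crossings are at y ∈ {-1, 1}; it crosses the z-axis at the gridline z = 1.
Finally, matching integer coefficients to the picture gives p. Check: (-1, 0, 0) on the x-axis lies on the surface, and p(-1, 0, 0) = 0. ✓

x^2 + y^2 + z - 1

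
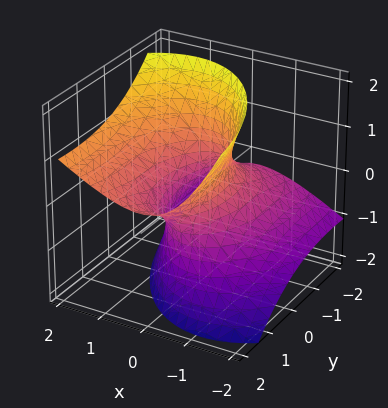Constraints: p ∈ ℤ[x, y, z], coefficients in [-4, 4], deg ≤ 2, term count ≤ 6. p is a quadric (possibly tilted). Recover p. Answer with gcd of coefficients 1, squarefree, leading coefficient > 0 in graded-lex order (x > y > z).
1. The degree is 2 — a generic line meets the surface in up to 2 points.
2. From the axis intercepts and sections: it misses every integer gridline on the z-axis.
3. Fitting integer coefficients to these (and the overall shape) gives p.

3*x^2 - 3*x*z + y^2 - 3*y*z - 2*z^2 - 2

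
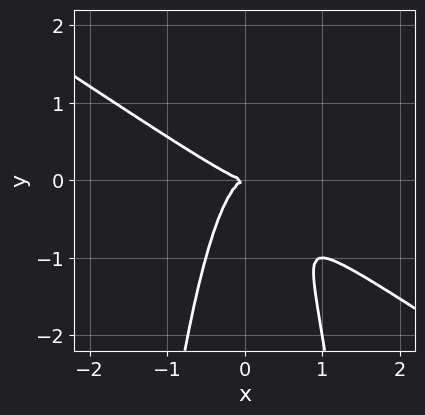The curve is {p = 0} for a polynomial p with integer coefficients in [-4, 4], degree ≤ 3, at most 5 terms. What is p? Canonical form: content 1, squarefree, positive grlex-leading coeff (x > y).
2*x^3 + 3*x^2*y + y^2

(a) Degree: no degree-2 curve has this shape, so deg p = 3.
(b) Reading off the gridlines: it meets the y-axis at y = 0 (among the integer gridlines); it crosses the x-axis at the gridline x = 0.
(c) Putting this together gives p.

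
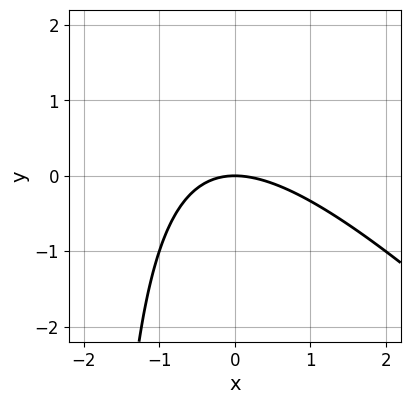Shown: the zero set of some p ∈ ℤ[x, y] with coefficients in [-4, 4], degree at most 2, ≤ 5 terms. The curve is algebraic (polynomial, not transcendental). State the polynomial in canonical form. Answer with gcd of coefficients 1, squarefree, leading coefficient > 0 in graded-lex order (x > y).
x^2 + x*y + 2*y

(a) The degree is 2 — a generic line meets the curve in up to 2 points.
(b) From the visible intercepts: it meets the y-axis at y = 0 (among the integer gridlines); it crosses the x-axis at the gridline x = 0.
(c) Matching integer coefficients to the picture gives p.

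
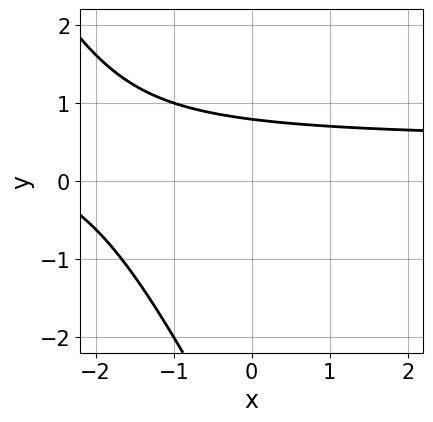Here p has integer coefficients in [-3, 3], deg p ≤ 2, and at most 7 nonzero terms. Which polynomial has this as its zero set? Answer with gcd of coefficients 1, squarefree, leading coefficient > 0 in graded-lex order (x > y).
Degree: no degree-1 curve has this shape, so deg p = 2.
Against the integer gridlines: no x-intercept at any integer in the box.
Fitting integer coefficients to these (and the overall shape) gives p.

2*x*y + y^2 - x + 3*y - 3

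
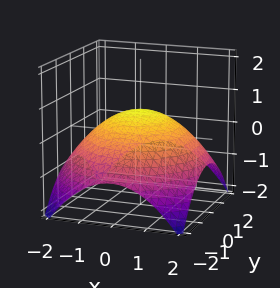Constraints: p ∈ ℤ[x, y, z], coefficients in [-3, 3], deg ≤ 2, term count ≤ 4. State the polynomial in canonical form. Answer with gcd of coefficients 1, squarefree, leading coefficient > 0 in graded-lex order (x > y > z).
1. deg p = 2. No degree-1 surface has this shape.
2. Symmetry: the surface is invariant under rotation about z: p = q(x² + y², z).
3. Against the integer gridlines: a circular section at z = 0 has radius between 1 and 2.
4. Together with the visible shape, these determine p as stated.

x^2 + y^2 + 3*z - 2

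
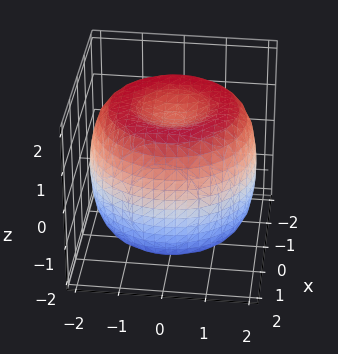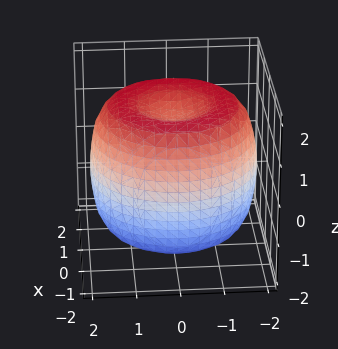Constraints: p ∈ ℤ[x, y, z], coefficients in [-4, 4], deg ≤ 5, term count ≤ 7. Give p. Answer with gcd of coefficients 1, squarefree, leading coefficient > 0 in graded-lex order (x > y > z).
First, degree: a generic line meets the surface in up to 4 points, so deg p = 4.
Then, symmetries: every cross-section ⟂ z is a circle, so x, y appear only via x² + y².
Next, observable constraints: a circular section at z = 1 has radius between 1 and 2.
Finally, putting this together gives p.

x^4 + 2*x^2*y^2 + y^4 - 3*x^2 - 3*y^2 + 2*z^2 - 3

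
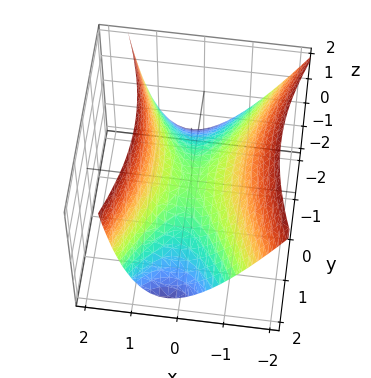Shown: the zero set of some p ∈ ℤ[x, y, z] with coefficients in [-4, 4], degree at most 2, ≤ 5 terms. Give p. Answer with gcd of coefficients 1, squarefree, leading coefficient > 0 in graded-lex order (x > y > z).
3*x^2 + x*z - y^2 - 3*z

(a) Degree: a generic line meets the surface in up to 2 points, so deg p = 2.
(b) From the axis intercepts and sections: it crosses the y-axis at the gridline y = 0; it meets the z-axis at z = 0 (among the integer gridlines); it crosses the x-axis at the gridline x = 0.
(c) Assembling these constraints gives the stated polynomial.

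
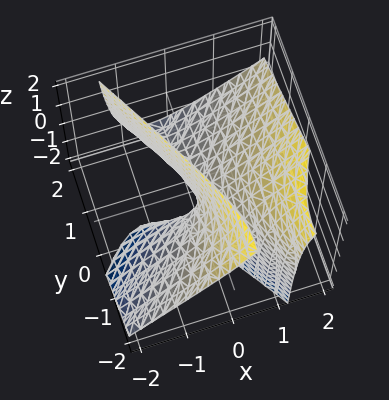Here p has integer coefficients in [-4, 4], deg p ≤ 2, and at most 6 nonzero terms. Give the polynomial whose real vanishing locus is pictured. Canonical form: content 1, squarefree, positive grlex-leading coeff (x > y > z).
3*x^2 - 3*x*z - y^2 - 2*y*z - z

1. deg p = 2. A generic line meets the surface in up to 2 points.
2. Reading off the gridlines: one z-axis crossing is at z = 0; it crosses the x-axis at the gridline x = 0.
3. These observations pin down the coefficients.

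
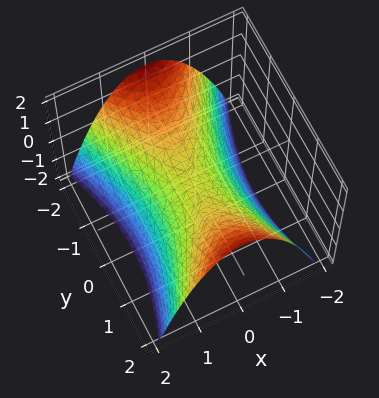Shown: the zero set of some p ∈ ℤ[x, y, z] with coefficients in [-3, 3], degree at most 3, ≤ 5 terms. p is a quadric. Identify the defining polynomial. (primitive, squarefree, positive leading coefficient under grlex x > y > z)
3*x^2 - y^2 + 3*z

(a) Degree: a hyperbolic paraboloid; a quadric, so deg p = 2.
(b) Symmetries: mirror symmetry y ↦ −y ⇒ only even powers of y; the x ↦ −x reflection is a symmetry, so x appears only in even powers.
(c) Observable constraints: it crosses the z-axis at the gridline z = 0; one x-axis crossing is at x = 0.
(d) Matching integer coefficients to the picture gives p.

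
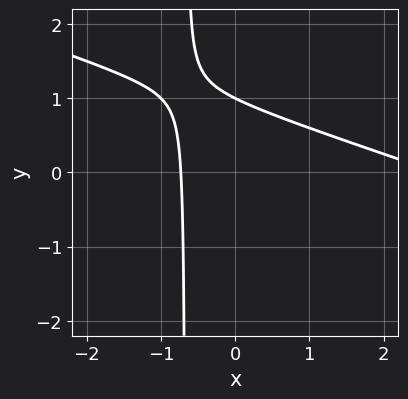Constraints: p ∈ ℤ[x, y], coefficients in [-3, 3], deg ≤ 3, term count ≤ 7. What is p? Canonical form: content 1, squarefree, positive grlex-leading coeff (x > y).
x^2 + 3*x*y - 2*x + 2*y - 2

The degree is 2 — the shape is more complex than any degree-1 curve.
Observable constraints: it crosses the y-axis at the gridline y = 1.
Fitting integer coefficients to these (and the overall shape) gives p.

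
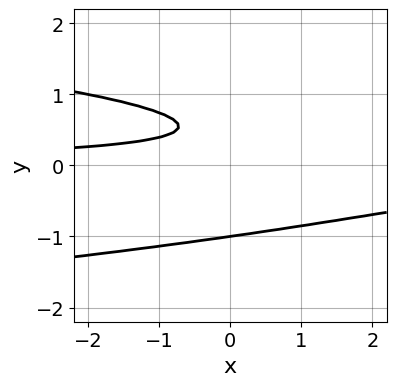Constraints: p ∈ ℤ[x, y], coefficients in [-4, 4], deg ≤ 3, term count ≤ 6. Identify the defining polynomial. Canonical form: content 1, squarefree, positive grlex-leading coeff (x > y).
3*y^3 + x*y - 2*y + 1

1. deg p = 3. No degree-2 curve has this shape.
2. From the visible intercepts: it misses every integer gridline on the x-axis; one y-axis crossing is at y = -1.
3. These observations pin down the coefficients.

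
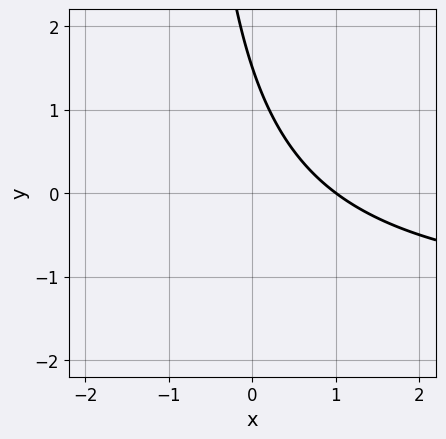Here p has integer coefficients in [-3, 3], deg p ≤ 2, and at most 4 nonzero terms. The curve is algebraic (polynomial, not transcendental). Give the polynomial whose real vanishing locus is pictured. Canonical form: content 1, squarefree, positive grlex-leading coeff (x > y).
2*x*y + 3*x + 2*y - 3

1. deg p = 2. No degree-1 curve has this shape.
2. Reading off the gridlines: it crosses the x-axis at the gridline x = 1.
3. These observations pin down the coefficients.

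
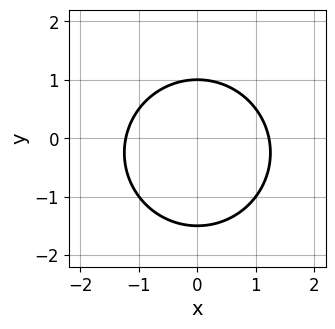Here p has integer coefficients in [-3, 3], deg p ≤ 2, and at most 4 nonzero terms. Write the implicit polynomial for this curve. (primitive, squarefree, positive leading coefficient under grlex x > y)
(a) deg p = 2. A generic line meets the curve in up to 2 points.
(b) Symmetries: mirror symmetry x ↦ −x ⇒ only even powers of x.
(c) From the axis intercepts and sections: it crosses the y-axis at the gridline y = 1.
(d) Putting this together gives p.

2*x^2 + 2*y^2 + y - 3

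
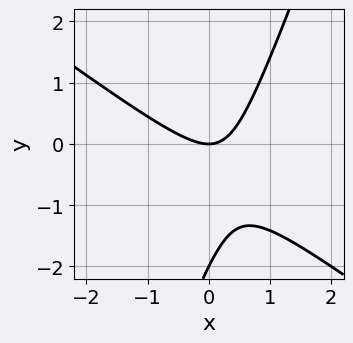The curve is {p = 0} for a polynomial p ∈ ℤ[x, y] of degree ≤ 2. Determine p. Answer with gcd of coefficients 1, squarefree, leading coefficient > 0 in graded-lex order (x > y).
2*x^2 + 2*x*y - y^2 - 2*y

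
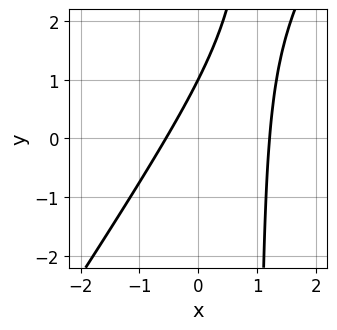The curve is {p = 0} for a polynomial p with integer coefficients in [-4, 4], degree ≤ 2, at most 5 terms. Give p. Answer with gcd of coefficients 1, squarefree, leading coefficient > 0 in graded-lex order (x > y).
First, deg p = 2. The shape is more complex than any degree-1 curve.
Next, against the integer gridlines: one y-axis crossing is at y = 1.
Finally, assembling these constraints gives the stated polynomial.

3*x^2 - 2*x*y - 2*x + 2*y - 2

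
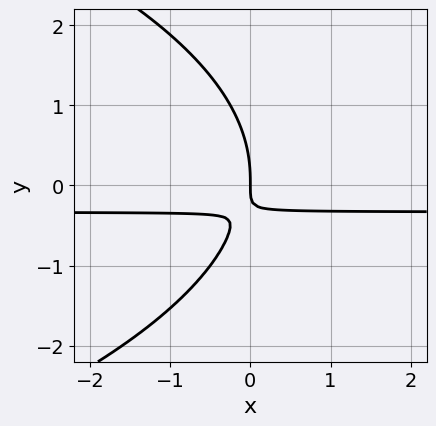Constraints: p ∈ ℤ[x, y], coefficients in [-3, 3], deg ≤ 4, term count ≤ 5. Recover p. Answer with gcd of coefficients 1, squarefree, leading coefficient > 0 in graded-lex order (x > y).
deg p = 3. No degree-2 curve has this shape.
Against the integer gridlines: it meets the y-axis at y = 0 (among the integer gridlines); it meets the x-axis at x = 0 (among the integer gridlines).
Together with the visible shape, these determine p as stated.

y^3 + 3*x*y + x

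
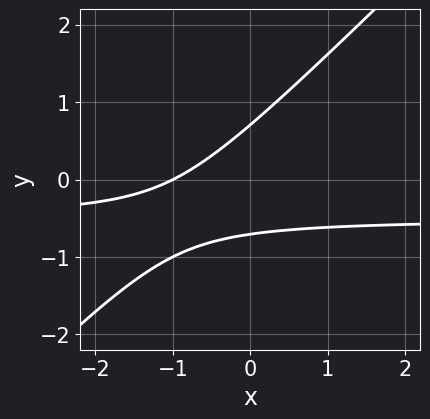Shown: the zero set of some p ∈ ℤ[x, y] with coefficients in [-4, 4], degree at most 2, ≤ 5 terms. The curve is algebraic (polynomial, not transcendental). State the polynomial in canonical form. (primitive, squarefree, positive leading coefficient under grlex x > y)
2*x*y - 2*y^2 + x + 1

Degree: the shape is more complex than any degree-1 curve, so deg p = 2.
Against the integer gridlines: it meets the x-axis at x = -1 (among the integer gridlines).
These observations pin down the coefficients.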